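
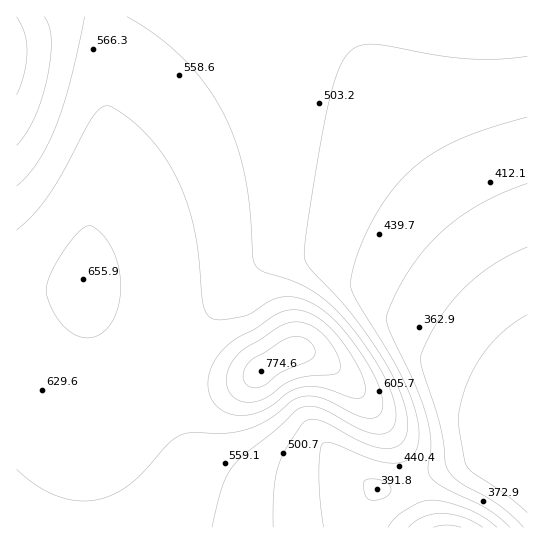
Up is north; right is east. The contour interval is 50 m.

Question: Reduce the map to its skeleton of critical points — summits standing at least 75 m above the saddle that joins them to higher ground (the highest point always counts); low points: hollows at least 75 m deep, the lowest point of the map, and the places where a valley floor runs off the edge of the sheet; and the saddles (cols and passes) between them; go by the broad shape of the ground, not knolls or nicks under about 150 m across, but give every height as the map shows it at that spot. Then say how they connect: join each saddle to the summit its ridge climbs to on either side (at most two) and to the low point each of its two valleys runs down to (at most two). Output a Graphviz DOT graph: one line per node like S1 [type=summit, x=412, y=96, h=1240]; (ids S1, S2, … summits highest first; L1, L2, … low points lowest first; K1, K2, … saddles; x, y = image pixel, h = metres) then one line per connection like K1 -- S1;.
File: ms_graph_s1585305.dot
graph terrain {
  S1 [type=summit, x=261, y=371, h=775];
  S2 [type=summit, x=447, y=527, h=559];
  L1 [type=low, x=527, y=433, h=257];
  L2 [type=low, x=17, y=51, h=432];
  K1 [type=saddle, x=101, y=17, h=556];
  K2 [type=saddle, x=413, y=481, h=417];
  K1 -- S1;
  K1 -- L1;
  K1 -- L2;
  K2 -- S1;
  K2 -- S2;
  K2 -- L1;
}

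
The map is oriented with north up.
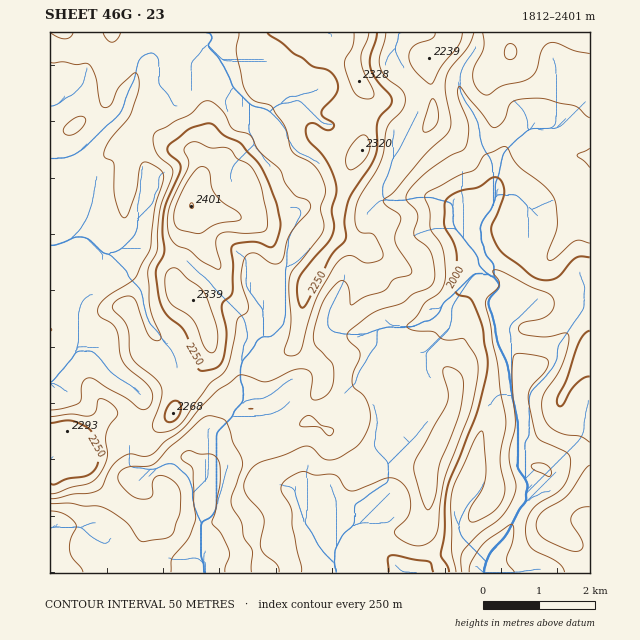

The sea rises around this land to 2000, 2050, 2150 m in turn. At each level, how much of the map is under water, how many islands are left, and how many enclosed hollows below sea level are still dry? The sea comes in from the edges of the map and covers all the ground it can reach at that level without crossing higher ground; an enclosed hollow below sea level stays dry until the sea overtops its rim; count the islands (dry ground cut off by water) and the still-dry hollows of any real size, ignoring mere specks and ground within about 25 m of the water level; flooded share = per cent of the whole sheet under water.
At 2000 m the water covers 14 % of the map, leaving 0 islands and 0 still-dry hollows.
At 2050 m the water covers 25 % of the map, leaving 0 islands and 0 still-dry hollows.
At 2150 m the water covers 61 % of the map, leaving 0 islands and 0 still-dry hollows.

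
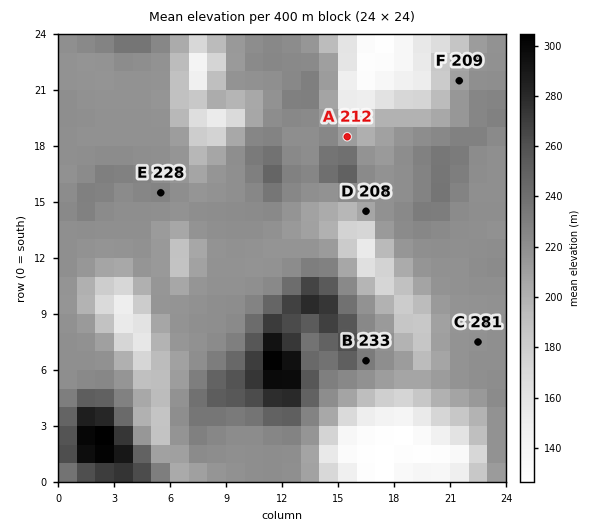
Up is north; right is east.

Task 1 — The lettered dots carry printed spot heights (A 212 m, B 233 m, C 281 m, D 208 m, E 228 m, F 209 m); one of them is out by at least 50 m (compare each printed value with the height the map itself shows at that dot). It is C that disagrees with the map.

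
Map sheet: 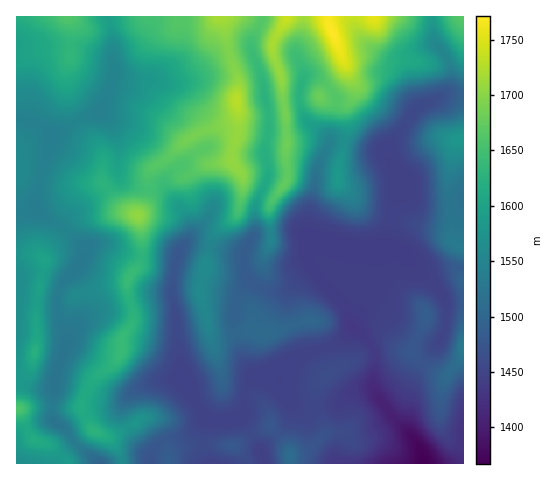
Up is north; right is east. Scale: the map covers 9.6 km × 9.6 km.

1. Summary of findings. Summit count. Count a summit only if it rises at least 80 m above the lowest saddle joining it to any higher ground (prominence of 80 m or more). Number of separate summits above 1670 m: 1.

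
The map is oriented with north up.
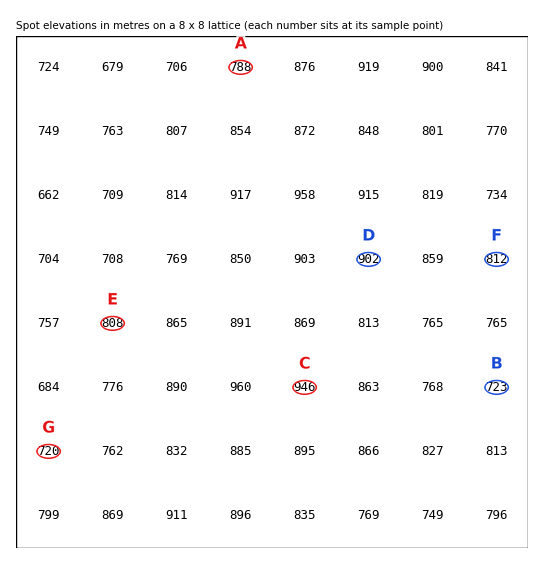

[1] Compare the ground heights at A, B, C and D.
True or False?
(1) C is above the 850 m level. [True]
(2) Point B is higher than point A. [False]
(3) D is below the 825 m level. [False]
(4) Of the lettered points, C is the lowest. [False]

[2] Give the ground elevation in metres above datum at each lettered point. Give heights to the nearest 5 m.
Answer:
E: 810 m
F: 810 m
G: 720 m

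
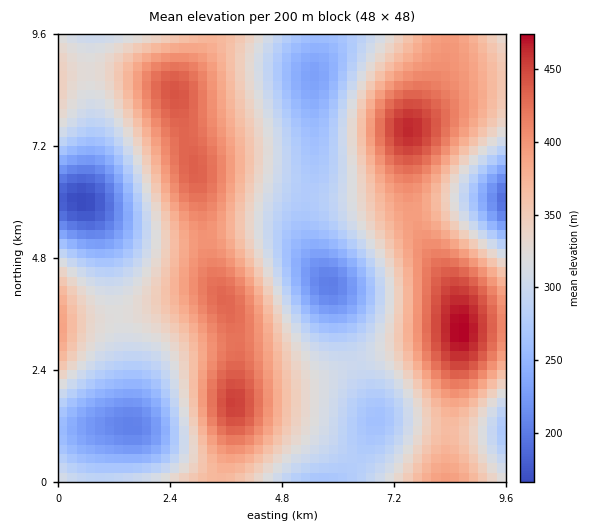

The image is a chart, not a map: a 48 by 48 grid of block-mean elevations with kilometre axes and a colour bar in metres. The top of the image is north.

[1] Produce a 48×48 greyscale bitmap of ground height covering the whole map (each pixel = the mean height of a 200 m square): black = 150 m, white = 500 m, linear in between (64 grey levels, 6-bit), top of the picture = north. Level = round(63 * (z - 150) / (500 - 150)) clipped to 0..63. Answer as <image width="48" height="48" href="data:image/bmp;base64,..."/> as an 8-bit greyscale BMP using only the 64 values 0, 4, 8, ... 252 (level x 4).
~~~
<image width="48" height="48" href="data:image/bmp;base64,Qk02DQAAAAAAADYEAAAoAAAAMAAAADAAAAABAAgAAAAAAAAJAAATCwAAEwsAAAABAAAAAAAAAAAAAAEBAQACAgIAAwMDAAQEBAAFBQUABgYGAAcHBwAICAgACQkJAAoKCgALCwsADAwMAA0NDQAODg4ADw8PABAQEAAREREAEhISABMTEwAUFBQAFRUVABYWFgAXFxcAGBgYABkZGQAaGhoAGxsbABwcHAAdHR0AHh4eAB8fHwAgICAAISEhACIiIgAjIyMAJCQkACUlJQAmJiYAJycnACgoKAApKSkAKioqACsrKwAsLCwALS0tAC4uLgAvLy8AMDAwADExMQAyMjIAMzMzADQ0NAA1NTUANjY2ADc3NwA4ODgAOTk5ADo6OgA7OzsAPDw8AD09PQA+Pj4APz8/AEBAQABBQUEAQkJCAENDQwBEREQARUVFAEZGRgBHR0cASEhIAElJSQBKSkoAS0tLAExMTABNTU0ATk5OAE9PTwBQUFAAUVFRAFJSUgBTU1MAVFRUAFVVVQBWVlYAV1dXAFhYWABZWVkAWlpaAFtbWwBcXFwAXV1dAF5eXgBfX18AYGBgAGFhYQBiYmIAY2NjAGRkZABlZWUAZmZmAGdnZwBoaGgAaWlpAGpqagBra2sAbGxsAG1tbQBubm4Ab29vAHBwcABxcXEAcnJyAHNzcwB0dHQAdXV1AHZ2dgB3d3cAeHh4AHl5eQB6enoAe3t7AHx8fAB9fX0Afn5+AH9/fwCAgIAAgYGBAIKCggCDg4MAhISEAIWFhQCGhoYAh4eHAIiIiACJiYkAioqKAIuLiwCMjIwAjY2NAI6OjgCPj48AkJCQAJGRkQCSkpIAk5OTAJSUlACVlZUAlpaWAJeXlwCYmJgAmZmZAJqamgCbm5sAnJycAJ2dnQCenp4An5+fAKCgoAChoaEAoqKiAKOjowCkpKQApaWlAKampgCnp6cAqKioAKmpqQCqqqoAq6urAKysrACtra0Arq6uAK+vrwCwsLAAsbGxALKysgCzs7MAtLS0ALW1tQC2trYAt7e3ALi4uAC5ubkAurq6ALu7uwC8vLwAvb29AL6+vgC/v78AwMDAAMHBwQDCwsIAw8PDAMTExADFxcUAxsbGAMfHxwDIyMgAycnJAMrKygDLy8sAzMzMAM3NzQDOzs4Az8/PANDQ0ADR0dEA0tLSANPT0wDU1NQA1dXVANbW1gDX19cA2NjYANnZ2QDa2toA29vbANzc3ADd3d0A3t7eAN/f3wDg4OAA4eHhAOLi4gDj4+MA5OTkAOXl5QDm5uYA5+fnAOjo6ADp6ekA6urqAOvr6wDs7OwA7e3tAO7u7gDv7+8A8PDwAPHx8QDy8vIA8/PzAPT09AD19fUA9vb2APf39wD4+PgA+fn5APr6+gD7+/sA/Pz8AP39/QD+/v4A////AHRsZGRkZGRobHB0fISMlJigoJyYkIR8cGhgWFhUWFhcYGhweISQnKSssKyooJSIfGhgXFhUVFRUWFxgaHSAjJSgpKSgmJCEeHBoZGBcXFxcYGRocHyIlKCorKikmIyAdFxUUExISEREREhQWGR0hJSgqKyspJiQhHx0bGhkZGBcXGBkbHSAkJykqKSclIR0aFRMREA8PDg4ODhATFxwhJiosLi0sKSYjIR8dHBsaGBcXFhcZGx8iJScoKCYjHxwYExEPDg0MDAsLDA4RFhshJywvMDAvLCkmIyEfHRwaGRcWFRYXGh0hJCYnJyUiHhoWExAODQwLCgoKCw0RFhwiKC4xMzMxLisnJCIgHhwbGRcWFRUWGRwgIyYnJyUiHhoWExEPDQwLCgoKCw4SFx0kKi8zNTUzMCwpJSMgHx0bGRcVFBQWGBsfIyYnJyYjHxsXFRIQDg0MCwsLDA8TGB4lKzE0NjY0MS0pJiMhHx0bGRcWFRUWGBsfIyYoKSclIR0ZGBUSEA8ODQ0NDhEUGSAmLDE1NjY0MS0qJiMhHx0cGhgXFhUXGRwgJCgqKyonJB8bGxgVExIQEA8PEBMWGyEnLDE1NjY0MS0pJiMhHx4cGxkYFxcYGx4iJiosLS0qJyMfHxsYFhQTEhISExUYHCEnLDA0NTUzMC0pJiMhHx4cGxoZGRkaHSAkKSwvMDAuKycjIh4bGRcWFRUVFRcaHSInKy8yNDQyMCwpJSMgHx4dHBsaGhscHyMnKy8yMzMxLiomJSEeHBoZGBcXGBkbHiImKy4xMzMxLywoJSIgHh0cHBsbGx0eISUpLTE0NjY0MS4pKCQgHhwbGhoaGhsdICMnKi4wMjIwLisoJCEfHRwbGxsbHB4gIycrLzM2ODg3NDAsKSUiIB4dHBwcHB0fISQnKi4wMTEwLionIyAdGxoZGRobHB4hJCgsMTU4OTk4NTIuKiYjIR8eHR0dHh8gIyUoKy4wMTEwLSomIh4bGRcXFxgZGx4hJSktMTU4Ojo5NjMvKyckISAfHh4fICEiJCcpLC8xMjEwLSklIBwZFhQUFBUXGh0gJCktMjY4Ojo5NzMvKyckISAfHx8gISIkJigrLjAyMjIwLCgjHxoWExEQERIVGBsfJCktMjU4Ojo5NjMvKiYjIR8fHx8gISMlJyosLzEyMzIvLCciHBcTEA4NDhATFhofIygtMTU4OTk4NjIuKSUiIB8eHh8gIiMmKCstMDIzMjEuKiUgGhURDQwLDA4RFRkeIygtMTU3ODg3NDEtJyQhHh0dHR4fISMmKSsuMDIyMjAtKSQeGBMPDAoKCw0QFBkeIygtMTQ2Nzc1My8rJSEeHBsbGxweICMlKCsuMDEyMS4rJyEcFxIOCwoKCw0RFRofJCgtMTM1NjUzMC0pIh4bGRgYGRocHyIlKCsuLzAwLywpJB8aFREOCwoLDA8SFhsgJSktMDI0NDIwLSkmHhoYFhUVFhgaHSAkJyotLy8vLSonIh4ZFREODQwNDhEVGR0hJiotMDEyMS8tKSUiGRYUEhISExUYHB8jJyosLi4tKyglIBwYFBIQDg4PERQXGx8jJyotLzAvLiwpJSEdFBEPDg4PERMXGx8jJyosLS0sKicjHxsYFRIRERESFBcaHiElKCstLi4tKygkIBwYDw0LCgsMDhIWGh8jJyosLS0rKSUiHhsYFRQTExQVFxodICMnKSstLSwqJyMfGxcTCwkHBwgKDRAVGh8kKCstLi0rKCUhHhsYFhUUFRYXGRwfIiUoKiwsLConJB8bFhIOCAYFBQYIDBAVGiAlKSwuLy4sKSUiHhsZFxYWFhcZGx0gIyYpKywsKyglIRwXEw4LBgQDBAUIDBAWHCEmKy4wMC8tKSYiHxwZGBcWFxgZGx4hJCcpKywsKickHxoVEAwIBQMDAwUIDBEXHSMoLTAxMTAtKicjIB0aGBcXFxgZGx4hJSgqLC0sKicjHxoVEAsIBgUEBQYJDhMZHyUqLjEyMjEuKygkIR0bGRcXFxcZGx4iJSkrLS4tKygkHxoVEQwJCQcGBwkLEBUaICYrLzIzMzEvLCglIR4cGRcWFhcYGx4iJiotLzAvLSomIRwYEw8MDQsKCgsOEhccIigsMDIzMzEvLCklIh8cGRcWFhYYGx8jJywvMTIxLywoJB8bFxMPEQ8NDQ4RFBkeJCktMTMzMzEvLCkmIh8cGRcWFRYYGx8kKS0xMzQzMS8rJyMfGxcUFRMRERETFxsgJSouMTMzMjAuKykmIh8cGRcVFRUYGyAlKi8zNTY2NDEuKiYiHxsYGRYVFBQWGR0iJysvMTMzMTAtKyglIh8cGRYVFBUXGyAmKzA0Nzg3NTMwLCkmIh8cHBoYFxcZHCAkKS0wMjMyMS8tKiclIh8bGBYUFBUXGyEmLDE1ODg4NjQxLisoJSIfHxwaGRkbHiImKi4xMzMyMS4sKSckIR4bGBUTExQXGyAmLDE1Nzg4NjQyLy0qKCUiIB4cGxsdICQoLDAyMzMyMC4rKSYjIB0aFxQSEhMWGh8lKzA0Njc3NjQyMC4rKSYjIh8dHR0fIiYqLjEzNDQyMC4rKCUiHxwZFRMRERIVGR4kKS4yNDU1NDMxLy4sKickIiAeHh4gIycrLzI0NTQzMC0rKCUhHhsXFBIQEBETFx0iJywvMjMzMjEwLy0sKiclIyEfHx8hJCgsLzI0NDQyMC0qJyQhHRoXExEPDxASFhsgJSksLzAxMDAvLi0rKiclIyEgHyAiJSgsLzEzMzMxLy0qJyQgHRkWExEPDw8SFRkeIiYpLC4uLy8uLi0rKSclIiEgHyAiJCcqLS8xMTEwLiwpJiMgHRkWExEPDw8RFBgcICMnKSstLS4uLSwrKSclIiAfHx8hIyUoKiwtLi4tLCooJiMgHRoXFBIQEBASFBcaHiEkJykrLC0tLSwqKSYkIR8eHh4fICIkJigpKioqKikoJiQhHhsYFRMSERITFBcZHB8iJScqKywtLSwqKCUjHx0cHBwcHR4gISIkJScoKCgoJiUiHxwaFxUUExMUFRcZGx0gIyYoKiwsLCspJiQhA=="/>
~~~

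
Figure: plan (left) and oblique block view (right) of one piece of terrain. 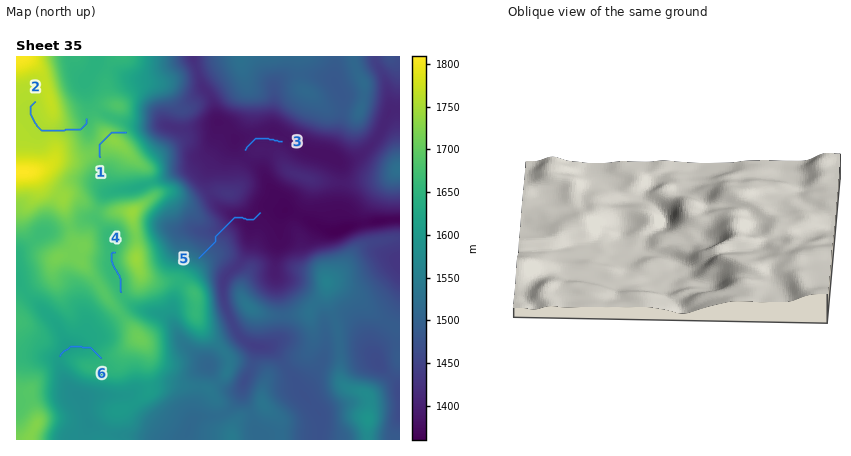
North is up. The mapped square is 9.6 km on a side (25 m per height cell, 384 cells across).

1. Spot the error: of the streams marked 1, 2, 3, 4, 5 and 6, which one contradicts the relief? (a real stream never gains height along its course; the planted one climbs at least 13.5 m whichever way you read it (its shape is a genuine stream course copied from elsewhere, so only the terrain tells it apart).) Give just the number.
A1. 1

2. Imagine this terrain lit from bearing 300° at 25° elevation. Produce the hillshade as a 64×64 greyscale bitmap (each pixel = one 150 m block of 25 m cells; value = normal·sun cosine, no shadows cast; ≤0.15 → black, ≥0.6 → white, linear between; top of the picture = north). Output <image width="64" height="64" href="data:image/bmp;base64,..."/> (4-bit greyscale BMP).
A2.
<image width="64" height="64" href="data:image/bmp;base64,Qk12CAAAAAAAAHYAAAAoAAAAQAAAAEAAAAABAAQAAAAAAAAIAAATCwAAEwsAABAAAAAAAAAAAAAAABEREQAiIiIAMzMzAERERABVVVUAZmZmAHd3dwCIiIgAmZmZAKqqqgC7u7sAzMzMAN3d3QDu7u4A////AKqVETaJmZmZiIdniIiJmqqqqoeJmZmHd4mauqvMlTWJu6YgJYiZmZmIh2d4iIiaqqqql4mZmYd3iZq7q8yUJIm7uEEUeImZmYh2ZniIiJmqqqqYiZmZh3eJmru7u5QjaLvKYyR4iZqpmHZWd4iIiZqqqqmJmZmHeImavMzLliJXq7p0RniZqqqZh2VmeIiJmZmaqpmZiIiImZq83dynM0aqqXVXiZmqqqmYdVVniImZmIiau6mIiImZmrzMzKdDVpmYZFeJmaqqqqmXVEZ4iJmYd4rMuYiImZmqu6u7p1RWmZdUV4mZmZmZmql1RWeImZh3is25d4iZmau7qqqXVFaal0RXiZmIiIiJmYdmZ4iZmHZpzcl3iJmaq8yqqqhlZ6qoVFeJmIiId3eIdmZ3iZqZdUe9yoeImZms3KqrqYd3qqlkV5mYiIh3Z3dlVWZ5mquVNZzKh4iZmazcqZqqqZiqqXZomqmIiYh3h2RFVWeJq7dEesuYiZmZq9uYiZmqqZmZh3mrupmZmYiIZEVWZ4mruWRpu6mZmZmby4d4mZqqmYiHibu7qqqZiIh0NGZneJqpdWm7uqqpmJq7h3iJmrqYiHd5q7u7u6qYiGQzV3d4iZh2eaq7u7qYibqHeImaqpiIh3iaqqu7y6mIZCNXiHd4h3eJmqu7u6mJqod4iZqqiIiHeJmaqqvMuphkI1iYdlZmeIiImau7qYmqh3iJmamIiIiImZmZq8zLmHUzWJl1REV5mHd4mqupiamHeImZmYiIiImZmZmqvMuYhkR5qXQjNoqYd3eJqpiJqYd4iZmZmIiImZmJmqq7upiIZoq5YxI3q5h3d4mamImZiIiJmZmYiImZmImaqqqZiIiHm7piAUi7qHeImaqYeJmIiIiJmZiIiZmIiZqqmId3iIisynIAWsyoiJqru6iIiIiJmImZiIiZmYiJmqmHd2Znd6vKYQBs3KiIm8zMuoiIiImIiJmZiJmYeImqqYiHZVVmm7phAI3rmImrzd3LqHd4iIiImZmZmYd4iaqYial2VVaKumEBnuuHeKvN7t25d3eIiIiJqqqph3iJqZiKuoZmZoq5YQKe64d4m83e7sqHd4iIiIiqq6mHeImZiJvLlmZ4iahSAo3sh2eavN3u2oh3eIiIiKq7uYeIiIh4m8uXZompmFMTatyXZ4q7ze7bmId3eIiZqru6h4iYd3iry4ZWerqYdTNXq7h2irzN79upmHd4iJmqu7qYiZh2ebzKdUVpqqmHVVZ6uoeKzM3/7Luod3iImau7u6mZmHZ5vduENFeaqph3ZmiqmJq8zf/+3bmHeIiZqrzMupmYdnm97IQzRompmZh2Z5qZmqu73v//7Jh4iIiZq7zLqpl2eb3chDNWiZmZmYdniZmZqqqrze//ypiIiIiZq8y6qXZ4rNtzNFeJmZmZl2eJmZmaqZmqvf/9y6qZd3iau7qqh3ibymITV4iIiImYd4mZmZqpmZmaze7d3Mt3Z4mqqZmYiJq5QAJWd3iId4h4mZmZmpmZmZmavMzd3HZWeZmIiZmYiqcgAUZmZ3d3eIiZmZmamZmZmYmZmaqqh1V4mXZ4iaqqqDAANVVndnd4iImZmZmZmZmZmZmIiIiYdmiYdneJvMzKYQAUVFZmZ4d3eJmZmZmZmZmZmZiHd5mHZ5l2d3i93d23IAIzRVZ4h3ZniZmZmZiJmZmamYh3iJh3iYd3Z5vM3e2UEjM0V4mYdmaJmZmZmIiImZqpmHd3iHd4h3ZniJqrztplQzV4mqmXZniZmZmYeIiZqqqYdnd3dmeIdmd4d3iKuphkRomqqql3eJmZmZiIiZqru7qHh3dmVndmZ4iHdmZURnZomaqqqYeImpmZmYiZqrvMy5iZiHZlZmZniIh3djACRniZqqqpmImqqpmZmZmrvM3duqqpiHZWZmZ4mYiHQQAkeJmZmqmYiauqmamZmau8ze7Luqqph2Z3d3iZmHZTISRomZmZmZmZqqmZmZmZqqvN7tyqqqqXZ3iIiImHZVVDJGeJmZmamZmamZmZmZmZmr3v7aqqqqh3eaqYiIZVZ2VFZ4iZmZqqmZmZmZmZmZmIm97tmZmqqHd5u6mYdURnh3d3eJmZmqqpmZmZmYiJmHZ5zdyZmaqYd3m8yphlRFeZmId3mZmZmZmZmZmIh3iYdVeszJmZmYh3eLzKmGQiR5mZiHeJmZmZmZmZmIh3d5h0RYu7mZmZh2Z4u7qYYxAliIh3d4mZmZiIiZmYiId3mYQzaaqZmZl2ZnmqqZdTABR4h2VWiZmZiHeJmZmIiHialSJYqpmZqXZWeZmZh1IAFHiIdURomIh3ZniZmYiYiJu3MkeZmZmpdVaJqqqYUgATV3iHZWiZh2ZVeaqZmYiJm7lCNpmZmql1V4mqq6l0IRJEVniHiaqYdmZ5qpmYiImaumM2iZmaqGRXmaqqqYZTMzMzV4iau6mHdnmqqZiIiZq6YzaJmZqYVGiZqqmYiHZlVDI1eau7qoh3ibuqmYiZmqpzNpmImZdEaJmqqYiIh3d2QzR6q7upiHeJq6qZmZmqqnRHmXeJhkRomZqph3d3d3dkRYq7u6mHd4iaqZmJmaqpdWiZd3d1RHiZmqmHdmZmd3ZXm7u6qYh3iImZiIiZqphmeZmHdmRFeJiZqZh2ZVVWZmi8u7upiIiIiZiIiImql2eZmIh2VEaJmImqmIZVVVVVeczLu6mIiIiImYiIiaqGWKqY"/>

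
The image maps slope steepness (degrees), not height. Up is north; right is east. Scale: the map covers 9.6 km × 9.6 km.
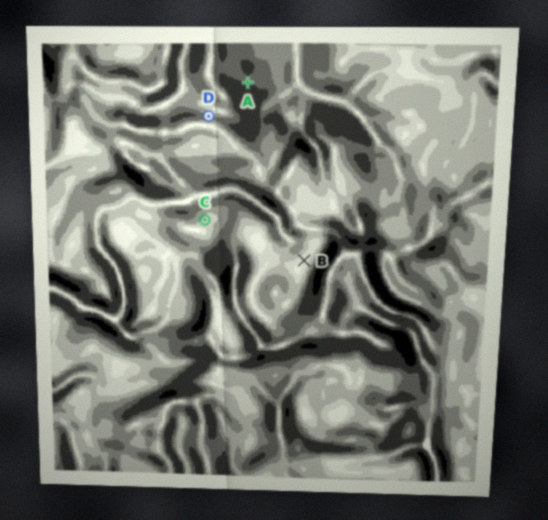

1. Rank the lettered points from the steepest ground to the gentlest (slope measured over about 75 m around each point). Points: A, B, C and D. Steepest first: A D C B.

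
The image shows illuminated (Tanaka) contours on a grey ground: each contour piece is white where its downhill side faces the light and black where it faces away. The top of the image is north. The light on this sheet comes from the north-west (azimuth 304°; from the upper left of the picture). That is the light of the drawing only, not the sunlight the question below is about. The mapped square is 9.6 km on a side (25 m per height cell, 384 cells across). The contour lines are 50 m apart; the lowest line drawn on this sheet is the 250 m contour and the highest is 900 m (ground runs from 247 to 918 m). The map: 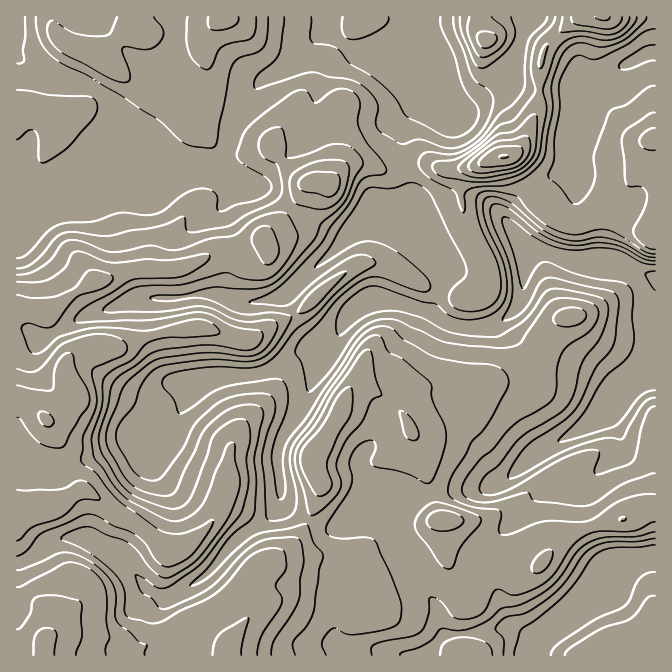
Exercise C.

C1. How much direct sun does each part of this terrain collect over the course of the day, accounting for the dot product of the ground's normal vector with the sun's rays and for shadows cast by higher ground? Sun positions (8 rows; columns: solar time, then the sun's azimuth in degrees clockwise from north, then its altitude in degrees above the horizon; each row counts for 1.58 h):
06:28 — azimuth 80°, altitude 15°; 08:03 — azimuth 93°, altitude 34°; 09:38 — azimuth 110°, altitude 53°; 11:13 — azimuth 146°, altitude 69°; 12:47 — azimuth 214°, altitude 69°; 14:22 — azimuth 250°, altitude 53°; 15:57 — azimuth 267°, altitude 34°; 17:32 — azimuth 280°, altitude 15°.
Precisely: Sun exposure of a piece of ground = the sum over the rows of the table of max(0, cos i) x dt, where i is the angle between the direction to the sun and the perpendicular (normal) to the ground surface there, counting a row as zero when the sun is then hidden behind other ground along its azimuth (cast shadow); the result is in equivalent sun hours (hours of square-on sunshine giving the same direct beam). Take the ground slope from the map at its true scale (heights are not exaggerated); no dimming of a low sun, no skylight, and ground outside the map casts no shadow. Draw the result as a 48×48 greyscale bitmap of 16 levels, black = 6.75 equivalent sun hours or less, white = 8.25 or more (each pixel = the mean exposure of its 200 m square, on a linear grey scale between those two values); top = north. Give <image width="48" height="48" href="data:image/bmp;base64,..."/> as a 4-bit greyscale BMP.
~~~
<image width="48" height="48" href="data:image/bmp;base64,Qk32BAAAAAAAAHYAAAAoAAAAMAAAADAAAAABAAQAAAAAAIAEAAATCwAAEwsAABAAAAAAAAAAAAAAABEREQAiIiIAMzMzAERERABVVVUAZmZmAHd3dwCIiIgAmZmZAKqqqgC7u7sAzMzMAN3d3QDu7u4A////AMzc3d3d3d3N3LzMzN3d3t27qqvcmc3czLvNzduqvd3M3Mzd3e7d3d3Lqqzdp3vd3Lq8zcd6iM3czdzd3d7u3c3dzM3d3IaL3szMzbmapTnNzNzN3d3d3c3e3MzM3duIrLu73bmrzHNb3MzMzd3dzM7t3e3LvM3bq5m8y3ad3LpVvt3Mzd3czN7t3e7rq7rcqqiakxfMzaqkW93Mzd3czd3d3d3duru9utuGMo3cztqnJKzLzd3Mzd3d3czMy7u93dzJnO3My82qcjWJqqq83d7t3czMzLmIitzM3t3dmIrKuWNJvLu83M3t3cu7u826u97czd2mZ3i8vKiL3N3d23h1asyqmZmszbu83tYRR5msu6iK3Mzd3bcQAFvLqqh4rMy83HIUirqsupaK3Lvd3e27uUOt3MuZmt3cuFRpu6qsqIOJ2Jzu7u3M3dgX3dypmt3duEWMypqruXNpyqve7u3d3cyRKc3KrN3uyWec25msyqUzu7vd3t3d3czMYDm8rN3typqq3aiKuqowTLzt3dzN3d3M22NarNzc2pu6zbh3m7tzGtze3czd3d3cvMuXjNyr24u6vcl3eKqXJcve3Mzd3d7u27vaV8q92Xu6u8yXZoq4QJvdzM3d3d3d3LvNgprNt6zMzd3bmIq7cCzczMzM3d3d3Lzd26mcrNuru8zdzMy8lQi8zLu7vMzN3cze3blYzu27u7upiJuqyCGruqqqqavN3d3d3byDWaqt3dzM3Lq7vHBqqal2Zovd7t3Mzd3ZIAJom83IRIq7zLMEeIeKqXat7ty7ve3cyWRDIAEAEhOsq7pSR5zcy7VIvMqrvamc3My6mGM3u6dHubq8zd3N7Kg1dDWLzImbzcu8zM3e3LuzS5utzN27zYg2UiNpvBaqu7vdzcze7tqpI7q93KzczGdIdWd5vVSKuVaJh5ze7eyrpTnMus3d20h6mru7pMhohXiImGas3dzLu4eKvN3d1jm8uHd1R9x0NZqprLdWisvMu7y8zd3do2eoiqmqvd3JmqqYisyXZGrN27vd3d3dhViL3d7tu93d3dzMyazcpSfO65ub3d3diXm9zMzd3N3d3d3d3arN3Ie97Ym63t3dqZ3MzczN3d3d3d3d3dzd3cua3Jm87tzLZYvMzd3N7t3d3d3d3d3d3d2UaJvN3cupmFSLqb3M3t3d3d3d3d3d3d7JaJmry5MABZl5qK3c3t3e3d3d3e7dy83Mu7qrunRAAAJ2qKzMze3d3d3d3e3dyqvNzMu7uqvbUDSXqbzLmO7d3d3d3d3d26rN3d3MzN3dtmaJmszLqszMzd3e3d3d3Lu8zNy7zd3d27l5itzLu6u7zN3t3d3c3bqauYd63d3d3dqbms3Mu7vN3L3d3d7c3dyYqnet3d3bztmcq73Mu93czNvN3d3d3u3Lq8zd3dyqvMl7m77d3NzN26zu7d3d7tzNzN3d3cmpq6h6u82r3bvMy83d3dzu7bvN3d7t3dq4qppzuoiHq7rM3d3Mzdzd3KvN3d3d3dupqZq2a7zKmw=="/>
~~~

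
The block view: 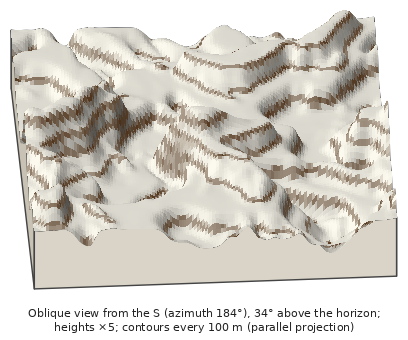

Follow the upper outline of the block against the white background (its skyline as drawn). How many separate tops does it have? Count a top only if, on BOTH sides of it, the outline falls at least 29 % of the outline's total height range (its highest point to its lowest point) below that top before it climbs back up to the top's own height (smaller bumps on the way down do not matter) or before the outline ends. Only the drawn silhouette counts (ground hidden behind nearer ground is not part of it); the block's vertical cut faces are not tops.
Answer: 0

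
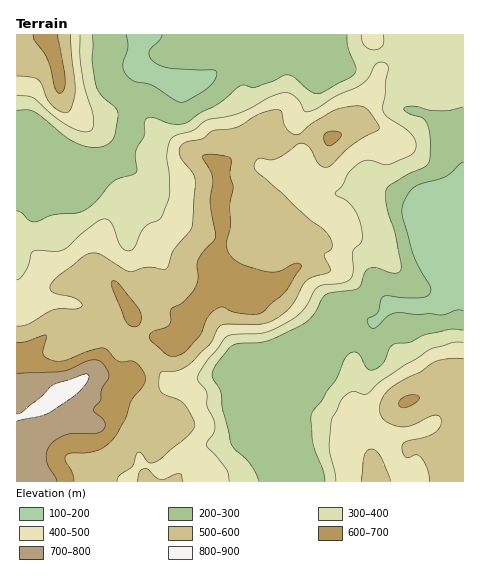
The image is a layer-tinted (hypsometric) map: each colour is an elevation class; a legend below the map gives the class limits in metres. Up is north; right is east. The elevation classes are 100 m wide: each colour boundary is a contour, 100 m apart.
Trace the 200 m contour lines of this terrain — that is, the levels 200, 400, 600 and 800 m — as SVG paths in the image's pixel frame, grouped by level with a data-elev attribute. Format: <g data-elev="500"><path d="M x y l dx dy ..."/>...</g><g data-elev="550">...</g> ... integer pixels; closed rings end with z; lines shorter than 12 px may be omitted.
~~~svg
<g data-elev="200"><path d="M463 311l-7-1-15 5-46-2-7 3-14 12-4-1-3-5 2-4 9-6 3-13 3-3 35 2 7-1 4-3 1-4-1-5-11-17-7-17-10-34 1-12 5-11 6-7 7-3 25-8 17-14"/><path d="M162 35l-2 4-9 10-2 3 1 6 5 5 14 5 44 2 4 2-1 6-6 8-25 16-8-1-24-15-19-5-7-6-4-9 5-19-2-12"/></g><g data-elev="400"><path d="M229 481l-3-12-20-24 1-3 7-10 1-8-8-18 0-13-9-12 0-6 9-15 20-23 8-3 27-1 12-4 18-9 8-7 7-8 7-14 4-4 5-2 20-2 8-5 2-8 0-17 1-4 8-8 0-13-3-10-5-10-7-7-11-6 0-3 7-7 6-13 12-10 8-2 15 5 6-1 21-9 5-7-1-7-4-7-23-17-5-5 0-5 2-12 1-14 2-13-2-4-4-2-5 1-9 15-6 6-27 12-23 15-7 0-5-9-5-6-7-3-5 0-14 5-28 15-33 7-15 11-19 5-5 6-2 12 3 35-2 11-7 18-3 3-10 3-4 4-11 21-4 2-6-3-4-6-8-19-3-3-5-1-18 12-22 19-7 1-17-1-6 1-7 19-6 8-3 2"/><path d="M463 342l-10 0-22 7-49 31-14 13-5 1-10-3-10 6-11 23-3 21 1 11 5 20 1 9"/><path d="M17 96l11 0 6 2 21 19 18 11 11 4 7-2 2-4 0-10-10-37-3-22 0-22"/><path d="M361 35l1 5 2 5 5 4 5 1 5-1 4-4 0-10"/></g><g data-elev="600"><path d="M74 481l-2-9-7-12 1-4 5-3 14 0 12-2 7-4 7-6 14-21 7-20 12-15 1-6 0-5-9-12-5-1-13 0-14-13-12 2-25 10-10 1-9-2-5-5 4-17-1-2-20 7-9 0"/><path d="M400 407l5 1 6-2 7-5 1-4-6-2-8 1-6 5 0 3z"/><path d="M168 355l8 1 10-5 14-15 9-20 9-8 5-1 11 5 15 2 8 0 6-2 22-20 16-25-1-3-4-1-17 8-13 1-24-8-7-4-6-6-3-11 4-16 0-22 3-18-3-12 1-14-3-4-15-3-11 2 10 21-2 27 6 32-2 4-10 10-6 10-1 6 1 14-4 10-11 12-11 7-2 3 1 10-2 3-16 6-3 4-1 3 2 3z"/><path d="M131 326l5 1 4-3 1-6-1-6-21-28-3-3-4 0 0 7 13 31 2 5z"/><path d="M327 145l5 0 4-3 5-6 0-3-8-2-8 3-1 6z"/><path d="M33 35l2 7 12 17 8 29 5 5 4-4 1-9-8-45"/></g><g data-elev="800"><path d="M17 421l24-5 11-5 28-20 8-10 1-6-5-1-30 11-32 27-5 2"/></g>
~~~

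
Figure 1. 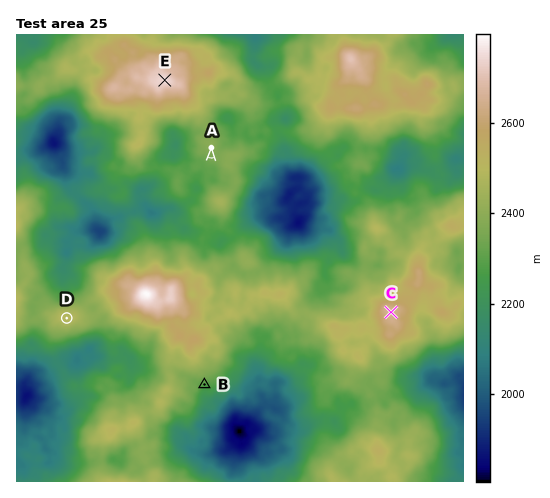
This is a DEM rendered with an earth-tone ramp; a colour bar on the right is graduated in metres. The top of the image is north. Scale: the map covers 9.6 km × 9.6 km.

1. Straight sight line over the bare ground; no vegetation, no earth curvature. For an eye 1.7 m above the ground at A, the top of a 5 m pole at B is out of sight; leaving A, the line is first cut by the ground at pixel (210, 194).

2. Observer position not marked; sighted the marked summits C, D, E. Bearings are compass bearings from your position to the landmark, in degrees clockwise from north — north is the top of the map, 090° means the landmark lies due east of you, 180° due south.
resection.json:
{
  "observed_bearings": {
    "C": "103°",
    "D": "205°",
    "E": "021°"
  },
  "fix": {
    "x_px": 101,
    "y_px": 245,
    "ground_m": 2065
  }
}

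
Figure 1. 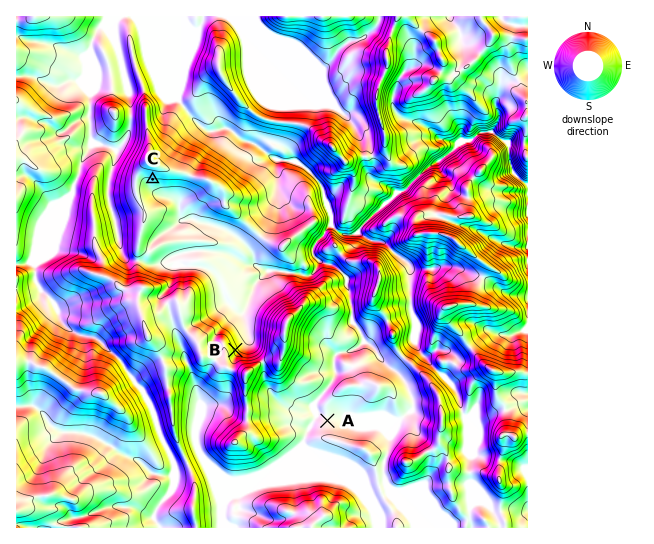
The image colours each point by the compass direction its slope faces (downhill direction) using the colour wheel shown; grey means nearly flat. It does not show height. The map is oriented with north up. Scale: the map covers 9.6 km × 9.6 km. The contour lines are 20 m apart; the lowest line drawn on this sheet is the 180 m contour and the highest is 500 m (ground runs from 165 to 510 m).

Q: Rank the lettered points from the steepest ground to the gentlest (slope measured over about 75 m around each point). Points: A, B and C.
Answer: B C A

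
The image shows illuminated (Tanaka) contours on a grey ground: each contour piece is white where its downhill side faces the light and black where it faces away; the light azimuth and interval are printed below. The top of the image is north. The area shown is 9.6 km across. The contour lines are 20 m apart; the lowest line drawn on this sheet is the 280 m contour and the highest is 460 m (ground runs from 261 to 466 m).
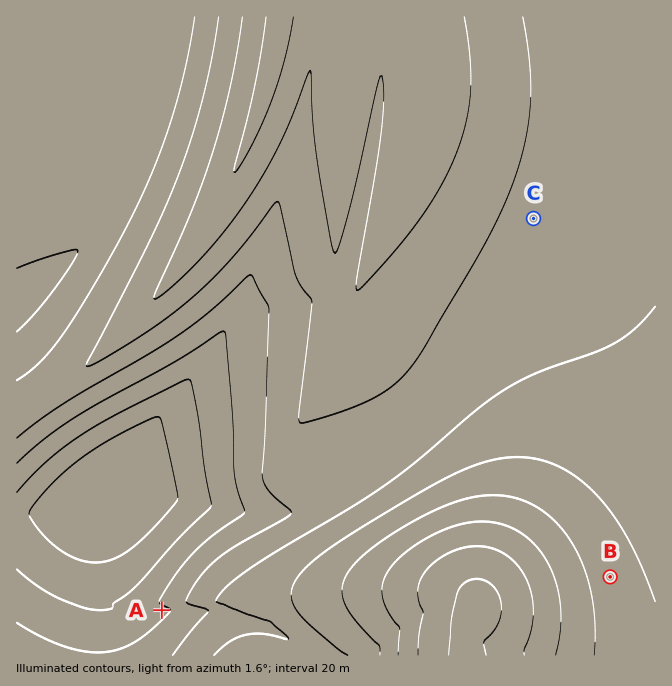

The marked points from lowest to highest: A C B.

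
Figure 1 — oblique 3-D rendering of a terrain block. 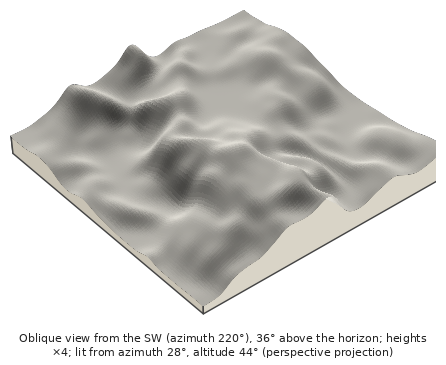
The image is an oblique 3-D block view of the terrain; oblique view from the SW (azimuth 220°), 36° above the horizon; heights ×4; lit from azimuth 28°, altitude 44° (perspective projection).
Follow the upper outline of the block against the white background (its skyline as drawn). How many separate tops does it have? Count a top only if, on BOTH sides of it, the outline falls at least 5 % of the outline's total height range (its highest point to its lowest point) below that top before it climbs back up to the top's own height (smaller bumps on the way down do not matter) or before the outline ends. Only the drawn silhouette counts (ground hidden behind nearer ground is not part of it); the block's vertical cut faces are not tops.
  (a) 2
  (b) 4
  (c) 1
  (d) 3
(a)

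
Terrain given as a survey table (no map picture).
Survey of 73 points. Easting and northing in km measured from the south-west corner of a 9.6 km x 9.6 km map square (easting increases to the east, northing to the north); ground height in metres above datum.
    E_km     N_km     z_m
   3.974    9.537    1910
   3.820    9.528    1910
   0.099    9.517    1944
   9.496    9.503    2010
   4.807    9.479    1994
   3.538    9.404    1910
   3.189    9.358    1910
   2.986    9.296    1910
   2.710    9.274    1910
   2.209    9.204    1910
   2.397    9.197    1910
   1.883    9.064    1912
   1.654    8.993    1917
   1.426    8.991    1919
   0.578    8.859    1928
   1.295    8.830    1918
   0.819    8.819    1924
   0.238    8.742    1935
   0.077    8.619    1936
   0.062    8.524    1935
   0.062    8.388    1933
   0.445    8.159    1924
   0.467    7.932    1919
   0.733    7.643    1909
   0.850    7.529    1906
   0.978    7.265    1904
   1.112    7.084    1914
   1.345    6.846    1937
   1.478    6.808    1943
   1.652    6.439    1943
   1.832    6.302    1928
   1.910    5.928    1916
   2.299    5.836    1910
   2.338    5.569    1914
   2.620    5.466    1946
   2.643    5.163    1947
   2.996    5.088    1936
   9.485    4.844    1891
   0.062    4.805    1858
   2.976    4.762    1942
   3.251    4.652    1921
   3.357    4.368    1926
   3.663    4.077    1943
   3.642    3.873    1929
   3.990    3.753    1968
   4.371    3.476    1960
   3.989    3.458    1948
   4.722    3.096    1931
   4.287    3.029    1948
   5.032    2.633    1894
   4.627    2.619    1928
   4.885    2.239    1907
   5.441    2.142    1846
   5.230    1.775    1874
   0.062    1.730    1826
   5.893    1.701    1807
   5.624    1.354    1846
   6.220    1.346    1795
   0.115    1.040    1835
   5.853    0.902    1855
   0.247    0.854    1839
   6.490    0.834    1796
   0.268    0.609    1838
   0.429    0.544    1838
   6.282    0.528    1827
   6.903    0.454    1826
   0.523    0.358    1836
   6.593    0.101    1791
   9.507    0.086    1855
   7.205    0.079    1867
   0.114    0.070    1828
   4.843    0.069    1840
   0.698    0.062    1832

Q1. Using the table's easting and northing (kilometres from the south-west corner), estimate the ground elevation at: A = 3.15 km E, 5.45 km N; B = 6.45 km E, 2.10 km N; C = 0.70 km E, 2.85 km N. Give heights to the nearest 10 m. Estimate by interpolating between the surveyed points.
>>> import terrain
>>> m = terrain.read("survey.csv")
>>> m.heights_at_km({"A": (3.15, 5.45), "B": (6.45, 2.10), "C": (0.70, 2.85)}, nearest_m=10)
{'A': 1930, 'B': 1830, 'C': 1870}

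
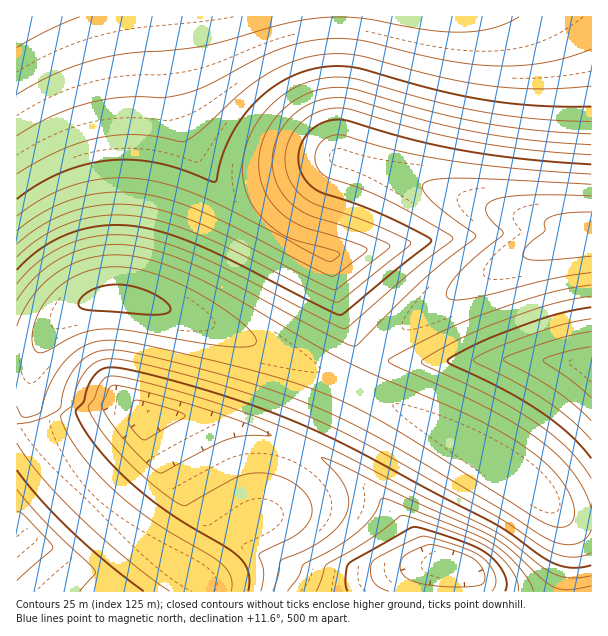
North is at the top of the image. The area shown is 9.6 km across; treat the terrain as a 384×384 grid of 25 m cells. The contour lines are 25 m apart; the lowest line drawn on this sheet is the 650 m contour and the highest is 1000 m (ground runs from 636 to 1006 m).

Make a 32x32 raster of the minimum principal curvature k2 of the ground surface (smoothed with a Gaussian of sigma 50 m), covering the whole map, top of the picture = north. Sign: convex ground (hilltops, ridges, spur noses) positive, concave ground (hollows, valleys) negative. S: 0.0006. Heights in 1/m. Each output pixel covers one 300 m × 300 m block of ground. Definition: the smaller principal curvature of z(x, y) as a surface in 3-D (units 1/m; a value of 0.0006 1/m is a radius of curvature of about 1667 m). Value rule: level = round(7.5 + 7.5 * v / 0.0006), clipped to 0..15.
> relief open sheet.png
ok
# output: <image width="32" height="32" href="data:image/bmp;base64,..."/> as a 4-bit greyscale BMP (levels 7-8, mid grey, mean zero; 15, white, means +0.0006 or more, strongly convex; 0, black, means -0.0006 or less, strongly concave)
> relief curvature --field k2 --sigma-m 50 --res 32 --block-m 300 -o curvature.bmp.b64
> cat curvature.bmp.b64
<image width="32" height="32" href="data:image/bmp;base64,Qk12AgAAAAAAAHYAAAAoAAAAIAAAACAAAAABAAQAAAAAAAACAAATCwAAEwsAABAAAAAAAAAAAAAAABEREQAiIiIAMzMzAERERABVVVUAZmZmAHd3dwCIiIgAmZmZAKqqqgC7u7sAzMzMAN3d3QDu7u4A////AIiHYmiIiZdmdmVEMzECNFaIcjeIiIiFNDMiJFQAJFeIQyaIh3eFNXiIh2QQJVZ4mSWIh3d3NXiIiId1F3d3iJkoiHd3c3eIiIiHQXd3d4iIeId3dzeIiIiIchd3d3iIiIh3d3VYiIiIhgN3d4iIiIiId3dyeIiIhhBnd3d4iIiId3d3VXd3dABXd3d3iIiIhyAEZDVCEAN3d3d3eIiIh3eIcwQRNWd3d3d3d4iIiHdmd2ZAV3d3d3d3d3eIiHd2ZodlNXd3d3d3d3YyAAESIjOHdlZ3d3d3d3dUZ2ZUREVWiHdnd4iHd3d3N3d3d3d3d4iHd4iIiId3dEd3d3d3d3eIiIiIiIiId3JneHd3d3d3iIiIiIiIh3dyd4iIiId3d3iIiIiIh3d2IBNXiIiIh3d3eIiId3d2ECZSAAACRXeIZ3d3d3d2UDd3d3d3d2ZneGZnd3dmZQZ3iHd3d3d4iIhmZmZmZlJneJh3d3d3d3d4Znd3d3ZGZ3iZd3d3d3d3eHdnd3d1Zmd4mod3d3d3d3d3d3d3Z3ZneJqHd3d3d3d2d3d3d3d3Z3iJl3d3d3ZmZnd3d3d3d2Z3iId3d2ZmZmZ3d3d3d3d2Z3d3dmZmZmd3d3d3d3d3dmZmZmZmZnd3d3d3d3d3d3dmZmZmZ3d3d3d3d3d3d3d3d2Zmd3d3d3d3"/>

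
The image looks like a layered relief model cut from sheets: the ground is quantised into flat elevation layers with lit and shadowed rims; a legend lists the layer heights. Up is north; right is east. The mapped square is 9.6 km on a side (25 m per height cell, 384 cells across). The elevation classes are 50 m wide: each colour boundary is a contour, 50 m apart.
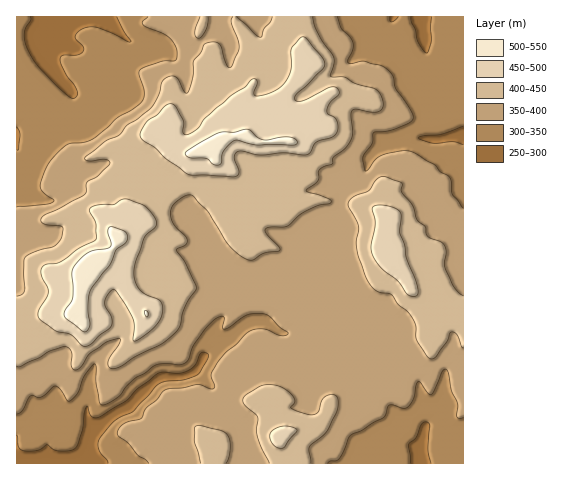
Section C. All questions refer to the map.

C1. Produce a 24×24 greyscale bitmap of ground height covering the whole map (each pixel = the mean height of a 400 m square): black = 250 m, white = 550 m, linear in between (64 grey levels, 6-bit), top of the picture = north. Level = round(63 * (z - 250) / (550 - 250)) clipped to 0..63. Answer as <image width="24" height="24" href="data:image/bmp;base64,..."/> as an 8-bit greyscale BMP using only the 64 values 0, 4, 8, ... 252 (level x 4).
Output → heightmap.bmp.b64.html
<image width="24" height="24" href="data:image/bmp;base64,Qk12BgAAAAAAADYEAAAoAAAAGAAAABgAAAABAAgAAAAAAEACAAATCwAAEwsAAAABAAAAAAAAAAAAAAEBAQACAgIAAwMDAAQEBAAFBQUABgYGAAcHBwAICAgACQkJAAoKCgALCwsADAwMAA0NDQAODg4ADw8PABAQEAAREREAEhISABMTEwAUFBQAFRUVABYWFgAXFxcAGBgYABkZGQAaGhoAGxsbABwcHAAdHR0AHh4eAB8fHwAgICAAISEhACIiIgAjIyMAJCQkACUlJQAmJiYAJycnACgoKAApKSkAKioqACsrKwAsLCwALS0tAC4uLgAvLy8AMDAwADExMQAyMjIAMzMzADQ0NAA1NTUANjY2ADc3NwA4ODgAOTk5ADo6OgA7OzsAPDw8AD09PQA+Pj4APz8/AEBAQABBQUEAQkJCAENDQwBEREQARUVFAEZGRgBHR0cASEhIAElJSQBKSkoAS0tLAExMTABNTU0ATk5OAE9PTwBQUFAAUVFRAFJSUgBTU1MAVFRUAFVVVQBWVlYAV1dXAFhYWABZWVkAWlpaAFtbWwBcXFwAXV1dAF5eXgBfX18AYGBgAGFhYQBiYmIAY2NjAGRkZABlZWUAZmZmAGdnZwBoaGgAaWlpAGpqagBra2sAbGxsAG1tbQBubm4Ab29vAHBwcABxcXEAcnJyAHNzcwB0dHQAdXV1AHZ2dgB3d3cAeHh4AHl5eQB6enoAe3t7AHx8fAB9fX0Afn5+AH9/fwCAgIAAgYGBAIKCggCDg4MAhISEAIWFhQCGhoYAh4eHAIiIiACJiYkAioqKAIuLiwCMjIwAjY2NAI6OjgCPj48AkJCQAJGRkQCSkpIAk5OTAJSUlACVlZUAlpaWAJeXlwCYmJgAmZmZAJqamgCbm5sAnJycAJ2dnQCenp4An5+fAKCgoAChoaEAoqKiAKOjowCkpKQApaWlAKampgCnp6cAqKioAKmpqQCqqqoAq6urAKysrACtra0Arq6uAK+vrwCwsLAAsbGxALKysgCzs7MAtLS0ALW1tQC2trYAt7e3ALi4uAC5ubkAurq6ALu7uwC8vLwAvb29AL6+vgC/v78AwMDAAMHBwQDCwsIAw8PDAMTExADFxcUAxsbGAMfHxwDIyMgAycnJAMrKygDLy8sAzMzMAM3NzQDOzs4Az8/PANDQ0ADR0dEA0tLSANPT0wDU1NQA1dXVANbW1gDX19cA2NjYANnZ2QDa2toA29vbANzc3ADd3d0A3t7eAN/f3wDg4OAA4eHhAOLi4gDj4+MA5OTkAOXl5QDm5uYA5+fnAOjo6ADp6ekA6urqAOvr6wDs7OwA7e3tAO7u7gDv7+8A8PDwAPHx8QDy8vIA8/PzAPT09AD19fUA9vb2APf39wD4+PgA+fn5APr6+gD7+/sA/Pz8AP39/QD+/v4A////ACAgIBgoPFRgbHSMfGiIoIxgVEA8NCQ0ODg0RCgoUGBscHyIeHScrJh8XExEOCg4REhAUDQoMExodHh0cHiIkIiIcGRUSDw4UFhQUEBQSChMbGxkbICEgHh8eGxkYFBIVGRcYFhgbEgsNDxUaHB4dGxwcHB0cFxYYIBwcHxoiHRgWDhAZGxsbGxsbHR4cGxwbIyMjKiQhJyEdFg8SGhoZGRobHB0dHyUeJykwNS8lLSshHBUUEhQYGRobGxwdISYlJCszNi0oMS0kHhwZGRkaGxsbGxwgJigmICkxNjEtKyYlIB4dGxsbGxwcHSInKiYgISouNzcwKSQjHx0dHRwcHBwcHykuKCQeHCAkLTQ0LCMgHhwfIyAeHBscIi8sJiIdGh4gIy01MCghHR4kIyAeHBscIS4rIh4aFxwhJi0tLicfHSEkIyMiHx0eJCwpHxsYEBUZHiQnJyYjISUlIyMiIR4bHyMhHRkVDhUcGyAjJCUnKisrJiYlIh4bFx0eGxYSDRMYHSAjJigvNDYuKSopKSIeFxUXFRIPDhITExkhKC8vLjU1NTMzMCskGhMQDQsKDxAODQ8WICwtJy0wLy8uLywmHBsYExAODxANCw0PFCAmIyYrLCwsKywnJSAXEQ8ODw0KDRARFBwgICMkKSYqLCUiHhoUEA4ODQkKDA4RExUXHyIgJSMnLigZFRQRDg0OCggJCw0NDQ8VHh8eIyInKyAYEg8PCwwOCwgHCQkKEhYZHh0eHiAmJRoUEA0MCQwOA=="/>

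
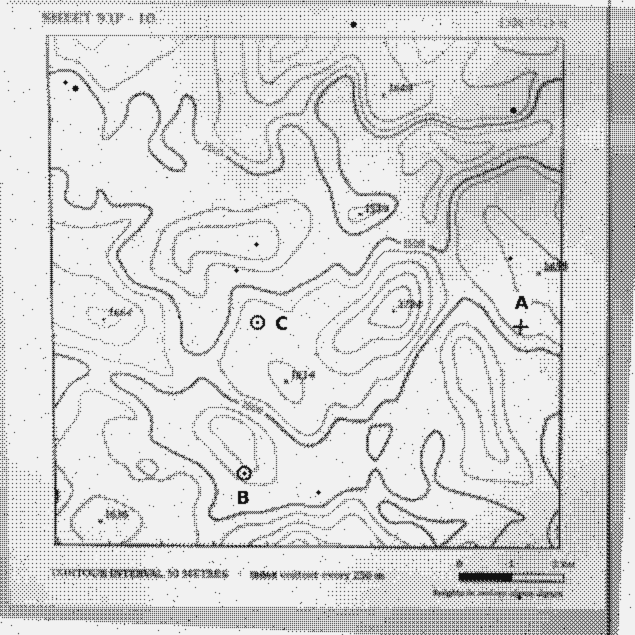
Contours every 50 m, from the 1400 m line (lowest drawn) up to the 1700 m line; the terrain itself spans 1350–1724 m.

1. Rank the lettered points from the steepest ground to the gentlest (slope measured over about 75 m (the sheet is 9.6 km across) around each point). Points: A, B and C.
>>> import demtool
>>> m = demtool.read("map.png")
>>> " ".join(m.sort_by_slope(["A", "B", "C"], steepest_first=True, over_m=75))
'B A C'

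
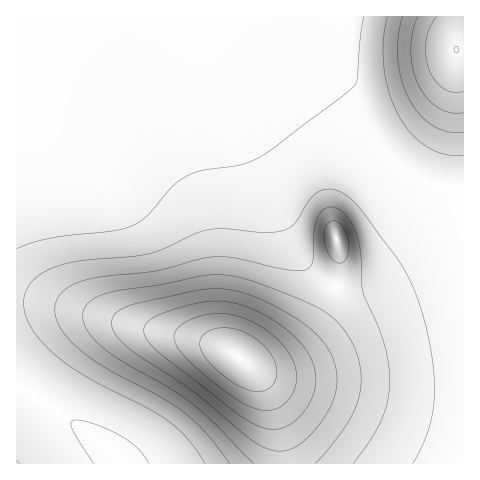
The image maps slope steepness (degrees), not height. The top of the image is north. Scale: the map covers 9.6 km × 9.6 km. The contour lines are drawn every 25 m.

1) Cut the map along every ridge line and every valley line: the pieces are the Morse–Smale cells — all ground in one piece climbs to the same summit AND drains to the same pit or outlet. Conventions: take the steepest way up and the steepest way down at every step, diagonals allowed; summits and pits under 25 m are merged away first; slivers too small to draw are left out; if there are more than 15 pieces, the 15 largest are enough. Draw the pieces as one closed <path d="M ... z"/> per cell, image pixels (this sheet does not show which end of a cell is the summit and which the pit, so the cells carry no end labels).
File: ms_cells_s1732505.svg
<path d="M68 16l-52 1 0 446 447 1 1-275-4 0 3 8-3 25-9 15-16 13-64 37-9 2-20 0-8-2-14-9-19-21-15-29-28-69-14-25-20-26-25-26-41-28-45-20z"/><path d="M220 16l-152 1 45 17 45 20 41 28 25 26 20 26 14 25 39 92 11 15 17 16 17 7 20 0 9-2 54-29 26-21 11-19 1-21-3-8-12 0-20-6-29-19-23-25-29-47-29-27-31-19z"/><path d="M463 16l-243 1 29 11 41 20 38 25 26 29 26 42 30 28 18 11 14 5 21 1z"/>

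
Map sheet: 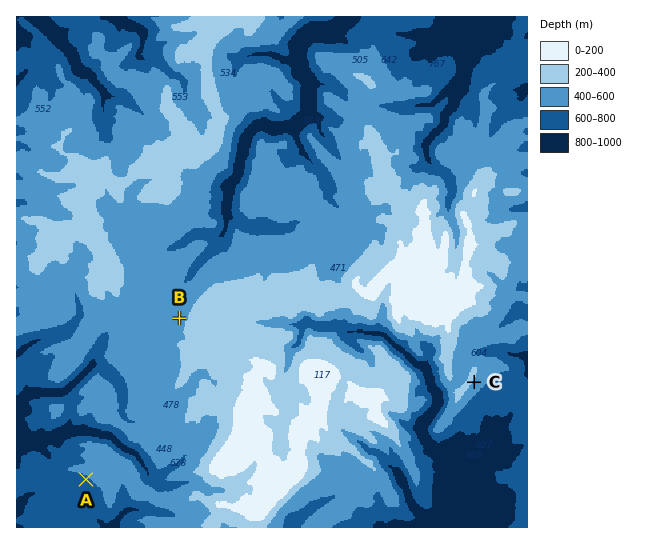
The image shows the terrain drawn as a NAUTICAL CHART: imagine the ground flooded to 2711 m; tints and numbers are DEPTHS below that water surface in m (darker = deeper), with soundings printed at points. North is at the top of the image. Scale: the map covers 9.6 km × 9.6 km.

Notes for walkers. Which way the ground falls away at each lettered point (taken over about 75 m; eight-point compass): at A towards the SW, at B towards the NW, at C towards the SE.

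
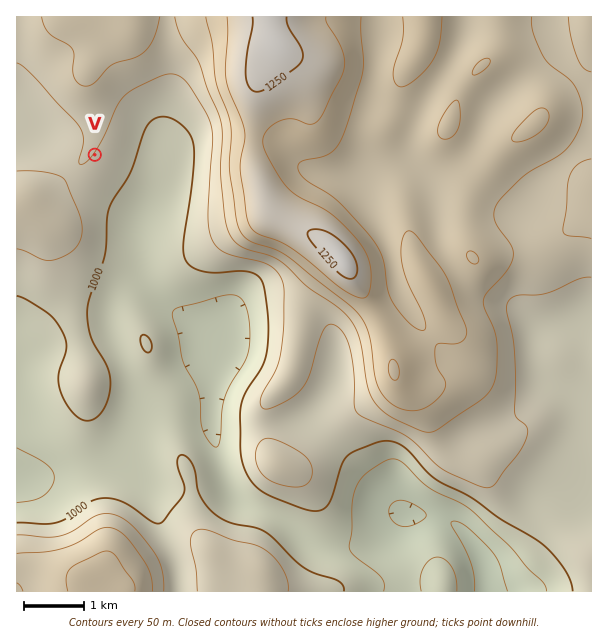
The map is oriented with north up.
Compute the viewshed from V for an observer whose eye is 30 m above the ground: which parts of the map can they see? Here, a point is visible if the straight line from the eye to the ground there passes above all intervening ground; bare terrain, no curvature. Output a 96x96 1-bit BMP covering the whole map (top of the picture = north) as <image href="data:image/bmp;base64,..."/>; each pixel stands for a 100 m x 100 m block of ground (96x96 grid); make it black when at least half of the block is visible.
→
<image width="96" height="96" href="data:image/bmp;base64,Qk2+BAAAAAAAAD4AAAAoAAAAYAAAAGAAAAABAAEAAAAAAIAEAAATCwAAEwsAAAIAAAAAAAAA////AAAAAAAAAAAfgAAAAAAAAAAAADwfAAGAAAAAAAAAAD8/AAeAAAAAAAAH8H/+B/8AAAAAAAAf/P/8D/4AAAAAAAD////8H/wAAAAAAAD///////wAAAAAAAD///////gAAAAAAAD///////AAAAAAAAD//////+AAAAAAAAD//////+AAAAAAAAD//////8AAAAAAAAD8P////4AAAAAAAAA4D////wAAAAAAAAAAB////gAAAAAAAAAAA////AAAAAAAAAAAAf///AAAAAAAAAAAAP//+AAAAAAAAAAAAP///AAAAAAAAAAAAH///gAAAAAAAAAAAH///4AAAAAAAAAAAH////8AAAAAAAAAAH////8AAAAAAAAAAH////4AAAAAAAAAAH////wAAAAAAAAAAH////AAAAAAAAAAAH///+AAAAAAAAAAAH///8AAAAAAAAAAAH///4AAAAAAAAAAAH5//4AAAAAAAAAAAHw//4AAGAAAAAAAAHw//8AAPAAAAAAAAHg//+AAPAAAAAAAAHg///AAPgAAAAAAP/A///gAfgAAAAAB//A///gAfgAAAAAB//A///wAfgAAAAAA//A///wAfgAAAAAA//A///4AfgAAAAAA//g///4AfgAAAAAAf/8///4AfgAAAAAAf///5/4A/AAAAAAAf///Af4A/AAAAAAAf//8AP8A+AAAAAAAf//4AP8A+AAAAAAAP//wAH8B8AAAAAAAP//gAD8A4AAAAAAAH//AAD8AAAAAAAAAH/+AAB8AAAAAAAAAH/+AAA+AAAAAAAAAD/+AAAAAAAAAAAAAD//gAAAAAAAAAAAAD//wAAAAAAAAAAAAD//8AAAAAAAAAAAAD//+AAAAAAAAAAAAD///gAAAAAAAAAAAD///wAAAAAAAAAAAD///+AAAAAAAAAAAH////gAAAAAAAAAAf////wAAAAAAAAAB/////wAAAAAAAAAH/////4AAAAAAAAAP/////4AAAAAAAAAf/////4AAAAAAAAB//////4AAAAAAAAD//////4AAAAAAAAD//////4AAAAAAAAD//////wAAAAAAAAD//////wAAAAAAAAD//////wAAAAAAAAD//////gAAAAAAAAD//////gAAAAAAAAD//////gAAAAAAAAD//////gAAAAAAAAD//////gAAAAAAAAD//////gAAAAAAAAD//////gAAAAAAAAD//////gAAAAAAAAD//////gAAAAAAAAD//////gAAAAAAAAD//////wAAAAAAAAD//////gAAAAAAAAD//////gAAAAAAAAD//////gAAAAAAAAD//////gAAAAAAAAD//////AAAAAAAAAD8D////AAAAAAAAAD8A////AAAAAAAAAD8A////AAAAAAAAAD8A////AAAAAAAAAD8A////AAAAAAAAAD8A/z//gAAAAAAAACcA/j//gAAAAAAAACOA+B//gAAAAAAAACGAAB//gAAAAAAAAAAAAA//wAAAAAAAAA="/>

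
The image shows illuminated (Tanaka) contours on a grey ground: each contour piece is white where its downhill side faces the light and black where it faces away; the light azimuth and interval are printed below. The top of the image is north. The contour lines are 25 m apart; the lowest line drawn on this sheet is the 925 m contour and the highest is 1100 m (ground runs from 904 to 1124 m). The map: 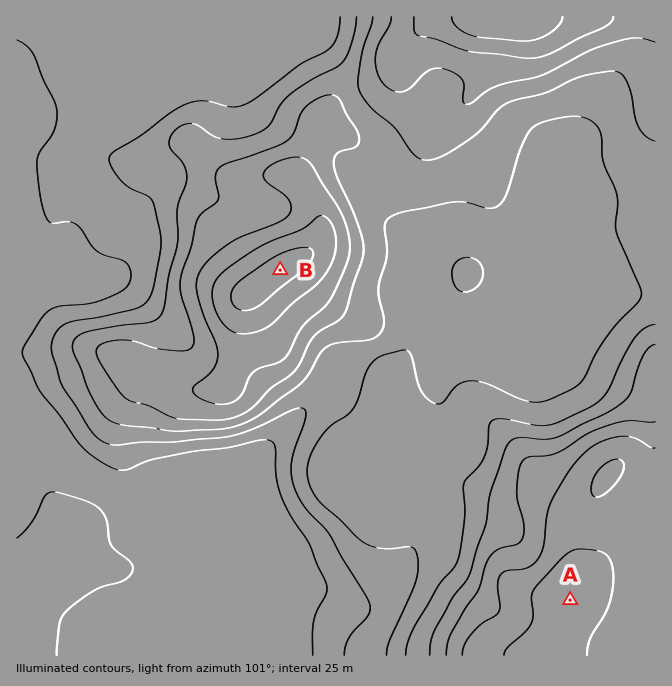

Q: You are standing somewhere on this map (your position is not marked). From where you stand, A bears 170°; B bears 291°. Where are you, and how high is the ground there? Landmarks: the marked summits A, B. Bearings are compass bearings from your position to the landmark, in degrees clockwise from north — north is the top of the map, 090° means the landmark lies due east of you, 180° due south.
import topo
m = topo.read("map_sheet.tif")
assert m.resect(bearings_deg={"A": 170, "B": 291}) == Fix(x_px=529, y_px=366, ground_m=975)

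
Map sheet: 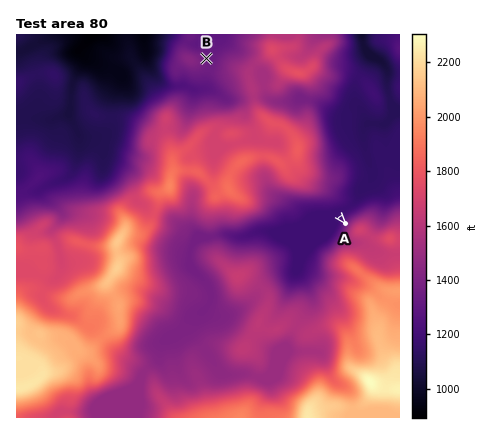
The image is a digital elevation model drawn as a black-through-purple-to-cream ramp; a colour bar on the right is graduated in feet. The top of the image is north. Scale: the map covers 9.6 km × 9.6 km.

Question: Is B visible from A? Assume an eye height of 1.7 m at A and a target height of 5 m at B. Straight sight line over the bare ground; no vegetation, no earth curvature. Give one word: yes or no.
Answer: no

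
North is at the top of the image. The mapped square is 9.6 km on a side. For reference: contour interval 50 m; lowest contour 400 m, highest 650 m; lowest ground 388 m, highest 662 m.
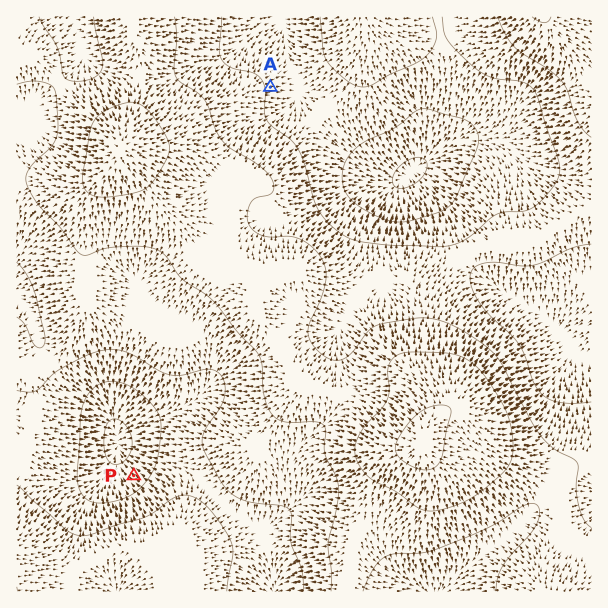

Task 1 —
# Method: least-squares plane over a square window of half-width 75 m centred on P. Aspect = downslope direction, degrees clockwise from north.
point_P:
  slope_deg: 6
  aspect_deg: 315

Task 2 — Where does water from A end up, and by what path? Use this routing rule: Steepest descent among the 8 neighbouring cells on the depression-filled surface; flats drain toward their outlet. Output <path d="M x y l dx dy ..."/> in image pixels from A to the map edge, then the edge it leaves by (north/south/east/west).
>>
<path d="M270 87l21 0 2-1 0-14-2-1 0-5-1-1 0-6-2-2 0-9-1-1 0-8-2-1 0-6-1-2-2-12-1-1"/>
exit: north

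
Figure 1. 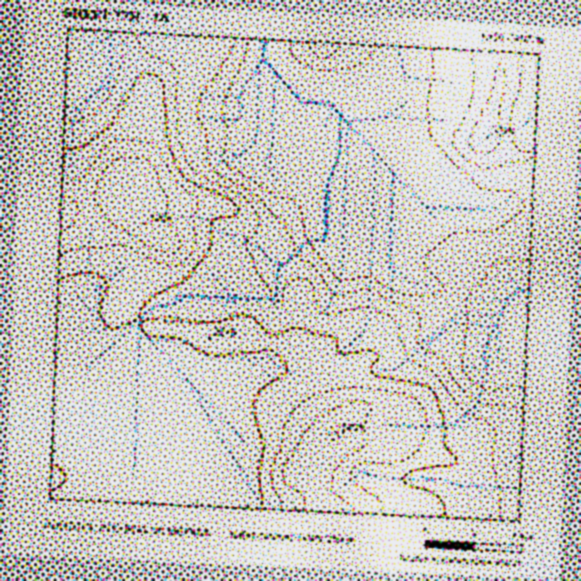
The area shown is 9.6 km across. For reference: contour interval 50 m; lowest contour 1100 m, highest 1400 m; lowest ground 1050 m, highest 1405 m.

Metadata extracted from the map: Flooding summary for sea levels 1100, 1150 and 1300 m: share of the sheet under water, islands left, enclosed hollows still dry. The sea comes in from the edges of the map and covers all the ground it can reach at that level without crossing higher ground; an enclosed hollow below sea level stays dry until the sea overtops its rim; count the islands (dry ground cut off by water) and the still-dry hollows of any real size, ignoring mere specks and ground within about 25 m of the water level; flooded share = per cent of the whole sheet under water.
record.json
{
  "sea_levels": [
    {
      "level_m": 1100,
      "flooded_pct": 23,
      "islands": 0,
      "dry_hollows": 0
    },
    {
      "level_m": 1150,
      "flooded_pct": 34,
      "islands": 0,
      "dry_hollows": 0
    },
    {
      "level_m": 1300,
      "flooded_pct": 88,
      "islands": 0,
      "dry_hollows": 0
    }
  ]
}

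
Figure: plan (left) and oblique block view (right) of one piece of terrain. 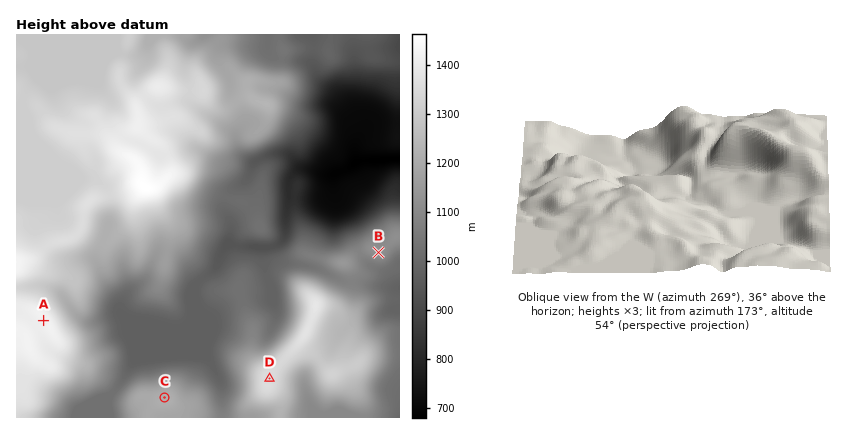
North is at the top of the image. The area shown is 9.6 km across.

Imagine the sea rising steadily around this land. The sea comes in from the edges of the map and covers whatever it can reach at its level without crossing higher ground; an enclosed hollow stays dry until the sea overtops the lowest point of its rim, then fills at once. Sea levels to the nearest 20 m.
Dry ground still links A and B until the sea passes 1020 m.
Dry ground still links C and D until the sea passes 1080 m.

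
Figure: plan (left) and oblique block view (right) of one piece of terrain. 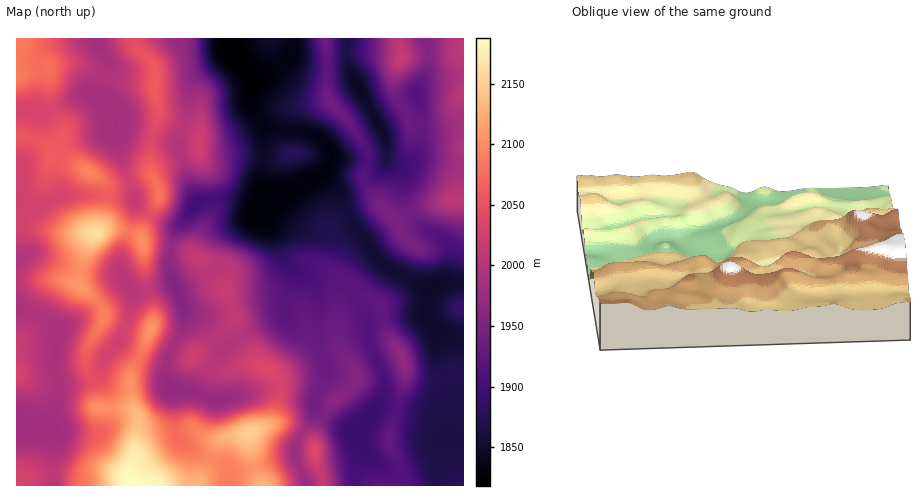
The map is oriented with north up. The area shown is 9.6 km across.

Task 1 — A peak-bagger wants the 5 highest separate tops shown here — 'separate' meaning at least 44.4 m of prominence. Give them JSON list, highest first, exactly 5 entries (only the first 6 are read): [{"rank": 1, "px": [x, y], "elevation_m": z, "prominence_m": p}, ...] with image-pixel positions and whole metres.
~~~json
[{"rank": 1, "px": [95, 233], "elevation_m": 2164, "prominence_m": 118}, {"rank": 2, "px": [250, 433], "elevation_m": 2150, "prominence_m": 53}, {"rank": 3, "px": [315, 450], "elevation_m": 2040, "prominence_m": 52}, {"rank": 4, "px": [402, 57], "elevation_m": 2017, "prominence_m": 159}, {"rank": 5, "px": [454, 201], "elevation_m": 2010, "prominence_m": 52}]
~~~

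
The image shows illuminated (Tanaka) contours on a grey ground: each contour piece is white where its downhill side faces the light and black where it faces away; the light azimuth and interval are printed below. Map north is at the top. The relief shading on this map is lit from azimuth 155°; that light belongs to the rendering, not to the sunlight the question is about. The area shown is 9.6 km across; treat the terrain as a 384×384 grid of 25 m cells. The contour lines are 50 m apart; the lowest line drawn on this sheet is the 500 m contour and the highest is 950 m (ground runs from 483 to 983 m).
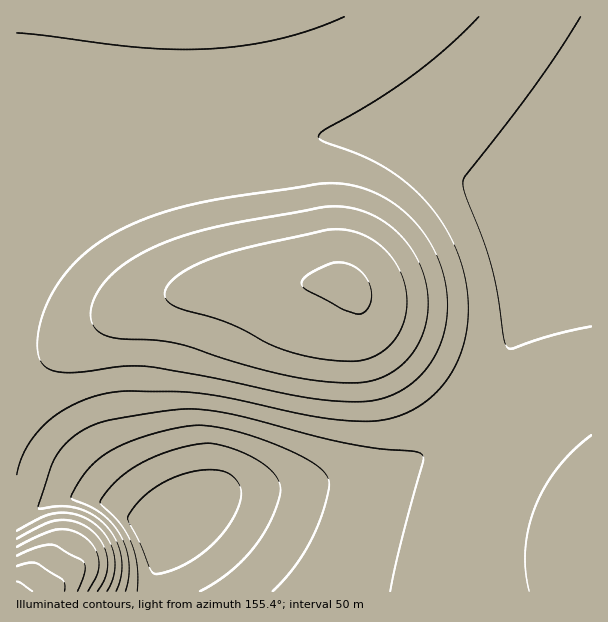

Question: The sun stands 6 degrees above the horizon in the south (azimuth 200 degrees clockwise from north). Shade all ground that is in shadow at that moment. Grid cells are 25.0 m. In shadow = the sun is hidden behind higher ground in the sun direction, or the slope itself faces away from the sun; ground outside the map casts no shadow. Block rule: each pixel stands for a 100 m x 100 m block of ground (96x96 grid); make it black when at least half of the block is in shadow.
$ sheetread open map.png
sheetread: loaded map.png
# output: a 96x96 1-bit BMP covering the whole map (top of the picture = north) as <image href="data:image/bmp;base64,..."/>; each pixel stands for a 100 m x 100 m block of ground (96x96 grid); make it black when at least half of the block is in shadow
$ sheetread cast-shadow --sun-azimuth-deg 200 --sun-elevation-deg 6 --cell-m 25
<image width="96" height="96" href="data:image/bmp;base64,Qk2+BAAAAAAAAD4AAAAoAAAAYAAAAGAAAAABAAEAAAAAAIAEAAATCwAAEwsAAAIAAAAAAAAA////AAAAAAAAAAAAAAAAAAAAAAAAAAAAAAAAAAAAAAAAAAAAAAAAAAAAAAAAAAAAAAAAAAAAAAAAAAAAAAAAAAAAAAAAAAAAAAAAAAAAAAAAAAAAAAAAAAAAAAAAAAAAAAAAAAAAAAAAAAAAAAAAAAAAAAAAAAAAAAAAAAAAAAAAAAAAAAAAAAAAAAAAAAAAAAAAAAAAAAAAAAAAAAAAAAAAAAAAAAAAAAAAAAAAAAAAAAAAAAAAAAAAAAAAAAAAAAAAAAAAAAAAAAAAAAAAAAAAAAAAAAAAAAAAAAAAAAAAAAAAAAAAAAAAAAAAAAAAAAAAAAAAAAAAAAAACAAAAAAAAAAAAAAAP/AAAAAAAAAAAAAAf/8AAAAAAAAAAAA////wAAAAAAAAAAH/////AAAAAAAAAAf/////4AAAAAAAAA//////8AAAAAAAAA//////+AAAAAAAAB///////AAAAAAAAB///////gAAAAAAAD///////gAAAAAAAD///////gAAAAAAAH///////wAAAAAAAP///////wAAAAAAAf///////wAAAAAAAf///////wAAAAAAAf///////wAAAAAAAf///////wAAAAAAAP///////wAAAAAAAP///////wAAAAAAAH///////wAAAAAAAD///////wAAAAAAAB///////gAAAAAAAA///////gAAAAAAAAP//////AAAAAAAAAD//////AAAAAAAAAB/////+AAAAAAAAAAf////8AAAAAAAAAAP////4AAAAAAAAAAD////wAAAAAAAAAAA////gAAAAAAAAAAAP//+AAAAAAAAAAAAD//8AAAAAAAAAAAAA//wAAAAAAAAAAAAAD+AAAAAAAAAAAAAAAAAAAAAAAAAAAAAAAAAAAAAAAAAAAAAAAAAAAAAAAAAAAAAAAAAAAAAAAAAAAAAAAAAAAAAAAAAAAAAAAAAAAAAAAAAAAAAAAAAAAAAAAAAAAAAAAAAAAAAAAAAAAAAAAAAAAAAAAAAAAAAAAAAAAAAAAAAAAAAAAAAAAAAAAAAAAAAAAAAAAAAAAAAAAAAAAAAAAAAAAAAAAAAAAAAAAAAAAAAAAAAAAAAAAAAAAAAAAAAAAAAAAAAAAAAAAAAAAAAAAAAAAAAAAAAAAAAAAAAAAAAAAAAAAAAAAAAAAAAAAAAAAAAAAAAAAAAAAAAAAAAAAAAAAAAAAAAAAAAAAAAAAAAAAAAAAAAAAAAAAAAAAAAAAAAAAAAAAAAAAAAAAAAAAAAAAAAAAAAAAAAAAAAAAAAAAAAAAAAAAAAAAAAAAAAAAAAAAAAAAAAAAAAAAAAAAAAAAAAAAAAAAAAAAAAAAAAAAAAAAAAAAAAAAAAAAAAAAAAAAAAAAAAAAAAAAAAAAAAAAAAAAAAAAAAAAAAAAAAAAAAAAAAAAAAAAAAAAAAAAAAAAAAAAAAAAAAAAAAAAAAAAAAAAAAAAAAAAAAAAAAAAAAAAAAAAAAAAAAAAAAAAAAAAAAAAAAAAAAAAAAAAAAAAA="/>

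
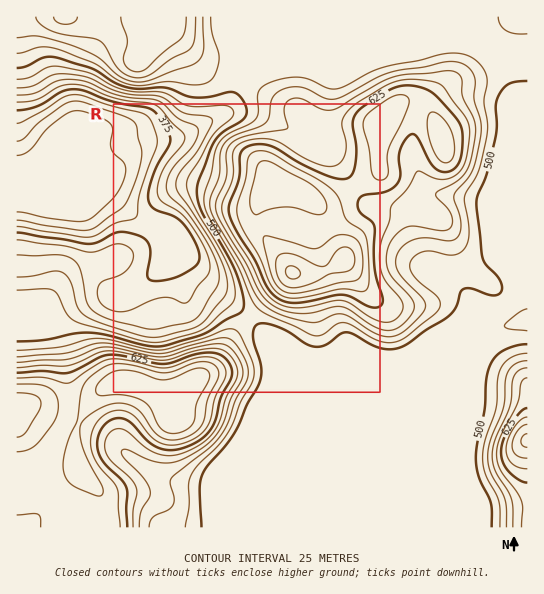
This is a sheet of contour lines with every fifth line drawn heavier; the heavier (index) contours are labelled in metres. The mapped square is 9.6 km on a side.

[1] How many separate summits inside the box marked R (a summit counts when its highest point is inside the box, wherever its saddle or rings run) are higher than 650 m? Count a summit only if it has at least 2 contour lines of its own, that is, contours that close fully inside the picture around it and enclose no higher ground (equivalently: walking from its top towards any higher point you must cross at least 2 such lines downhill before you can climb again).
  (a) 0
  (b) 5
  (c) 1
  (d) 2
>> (d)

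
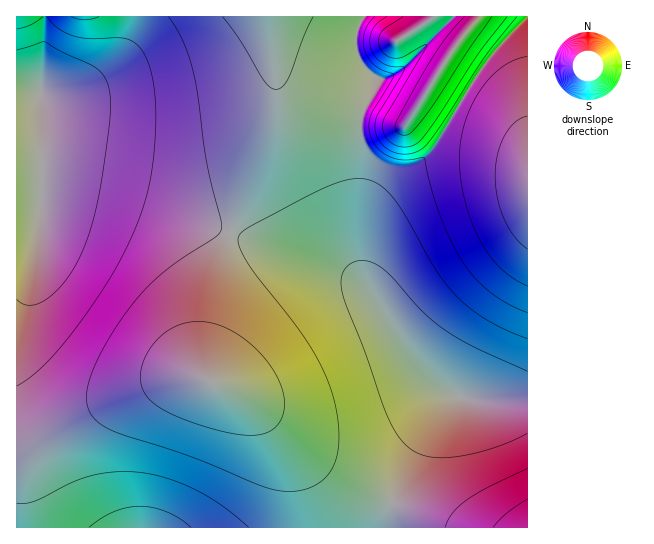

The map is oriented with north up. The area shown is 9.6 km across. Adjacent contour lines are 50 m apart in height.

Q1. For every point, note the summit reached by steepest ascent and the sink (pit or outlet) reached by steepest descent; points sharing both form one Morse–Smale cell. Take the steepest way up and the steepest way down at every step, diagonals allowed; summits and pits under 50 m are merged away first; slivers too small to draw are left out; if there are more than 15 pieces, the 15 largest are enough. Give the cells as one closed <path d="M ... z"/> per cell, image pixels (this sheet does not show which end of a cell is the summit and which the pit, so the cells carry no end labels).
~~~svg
<path d="M527 16l-510 0-1 78 25 0 2 91 44 4 44 10 99 34 42-102 4-17 1-38 8 16 22 12 83 20 13 1 5-3 29-46 29 19 21-33 41-44z"/><path d="M41 93l-25 2 1 352 9 0 13-4 64-38 39-17 39-11 18 0 8 3-3-7 0-30 3-20 12-57 10-31-2-3-96-33-44-10-44-4z"/><path d="M230 233l-11 33-10 41-5 36 1 34 5 4 37 19 54 49 24 19 21 13 47 22 12-30 28-52 20-24 6 0-16-8-19-18-15-18-34-55-21-21-25-12-63-18z"/><path d="M466 95l-34 56-10 10-28 14-17 18-13 36-3 16 0 24 10 24 22 36 24 34 21 22 9 7 16 7 19 2 45 0 1-252-5-12-16-17z"/><path d="M199 377l-26 2-31 9-39 17-64 38-13 4-9 0-1 80 290 1 1-17-4-24-7-18-21-38-19-22-15-13-28-15z"/><path d="M437 76l-29 46-5 3-13-1-83-20-22-12-8-16-1 38-4 17-29 68-12 35 104 34 19 9 15 14-8-22 0-24 11-42 15-23 14-9 21-10 10-10 33-56z"/><path d="M462 397l-9 0-20 24-28 52-12 29 65 26 69 0 1-126-46-1z"/><path d="M257 408l-1 2 11 11 16 22 14 28 7 22 3 35 77-1 9-24-47-22-21-13-24-19z"/><path d="M527 19l-35 36-25 38 0 3 19 9 21 15 16 17 4 11z"/><path d="M394 503l-7 15-2 10 72-1z"/>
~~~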